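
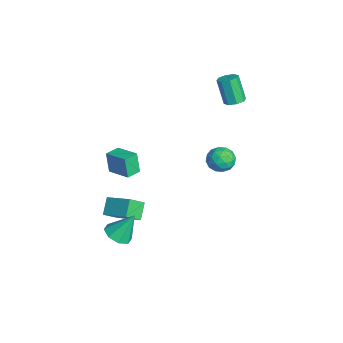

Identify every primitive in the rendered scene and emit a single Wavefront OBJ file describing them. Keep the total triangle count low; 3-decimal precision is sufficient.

v -0.326 -4.064 0.38
v -0.657 -4.158 1.716
v -0.857 -3.28 0.303
v -1.188 -3.374 1.64
v 0.888 -3.206 0.74
v 0.557 -3.3 2.077
v 0.357 -2.422 0.664
v 0.026 -2.516 2
v 1.384 2.403 2.036
v 1.746 1.988 1.319
v 0.054 2.272 1.441
v 0.416 1.857 0.724
v 0.404 1.443 1.527
v 1.226 1.524 1.895
v 0.574 2.736 0.865
v 1.396 2.817 1.233
v 1.245 2.194 0.595
v 1.14 1.394 1.005
v 0.66 2.866 1.755
v 0.555 2.066 2.165
v 1.682 2.207 1.73
v 0.118 2.053 1.03
v 0.111 1.81 1.502
v 0.324 1.566 1.081
v 1.376 1.934 2.069
v 1.589 1.69 1.647
v 0.8 1.37 1.77
v 0.211 2.57 1.113
v 0.424 2.326 0.691
v 1.476 2.694 1.679
v 1.689 2.45 1.258
v 1 2.89 0.99
v 1.6 2.084 0.883
v 0.818 2.007 0.533
v 0.911 2.524 0.616
v 1.395 2.571 0.832
v 1.538 1.614 1.124
v 0.757 1.537 0.774
v 0.75 1.294 1.246
v 1.233 1.341 1.462
v 1.244 1.735 0.698
v 1.043 2.723 1.986
v 0.262 2.646 1.636
v 0.567 2.919 1.298
v 1.05 2.966 1.514
v 0.982 2.253 2.227
v 0.2 2.176 1.877
v 0.405 1.689 1.928
v 0.889 1.736 2.144
v 0.556 2.525 2.062
v 2.767 -4.175 -2.502
v 3.308 -4.8 -2.144
v 2.833 -3.225 -0.938
v 3.658 -4.299 -2.463
v 3.486 -3.726 -2.804
v 2.894 -3.416 -2.968
v 2.227 -3.55 -2.859
v 1.877 -4.05 -2.54
v 2.048 -4.623 -2.199
v 2.641 -4.934 -2.035
v -2.037 -3.083 -4.072
v -1.685 -4.008 -3.26
v -0.782 -1.958 -3.334
v -0.43 -2.883 -2.522
v -1.21 -3.477 -4.878
v -0.858 -4.402 -4.066
v 0.045 -2.352 -4.14
v 0.397 -3.277 -3.328
v -3.615 4.019 2.553
v -2.994 3.982 2.801
v -3.663 3.683 4.434
v -4.285 3.721 4.187
v -3.181 4.459 2.812
v -3.851 4.161 4.445
v -3.623 4.679 2.671
v -4.292 4.38 4.304
v -4.06 4.512 2.461
v -4.729 4.214 4.094
v -4.237 4.057 2.306
v -4.906 3.758 3.939
v -4.049 3.579 2.295
v -4.719 3.281 3.928
v -3.608 3.36 2.436
v -4.277 3.061 4.069
v -3.171 3.526 2.646
v -3.84 3.228 4.279
f 2 4 1
f 5 2 1
f 1 4 3
f 3 5 1
f 2 8 4
f 6 2 5
f 6 8 2
f 4 8 3
f 7 5 3
f 3 8 7
f 7 6 5
f 8 6 7
f 9 46 25
f 46 20 49
f 25 49 14
f 46 49 25
f 9 25 21
f 25 14 26
f 21 26 10
f 25 26 21
f 9 21 30
f 21 10 31
f 30 31 16
f 21 31 30
f 9 30 42
f 30 16 45
f 42 45 19
f 30 45 42
f 9 42 46
f 42 19 50
f 46 50 20
f 42 50 46
f 10 26 37
f 26 14 40
f 37 40 18
f 26 40 37
f 14 49 27
f 49 20 48
f 27 48 13
f 49 48 27
f 20 50 47
f 50 19 43
f 47 43 11
f 50 43 47
f 19 45 44
f 45 16 32
f 44 32 15
f 45 32 44
f 16 31 36
f 31 10 33
f 36 33 17
f 31 33 36
f 12 38 24
f 38 18 39
f 24 39 13
f 38 39 24
f 12 24 22
f 24 13 23
f 22 23 11
f 24 23 22
f 12 22 29
f 22 11 28
f 29 28 15
f 22 28 29
f 12 29 34
f 29 15 35
f 34 35 17
f 29 35 34
f 12 34 38
f 34 17 41
f 38 41 18
f 34 41 38
f 13 39 27
f 39 18 40
f 27 40 14
f 39 40 27
f 11 23 47
f 23 13 48
f 47 48 20
f 23 48 47
f 15 28 44
f 28 11 43
f 44 43 19
f 28 43 44
f 17 35 36
f 35 15 32
f 36 32 16
f 35 32 36
f 18 41 37
f 41 17 33
f 37 33 10
f 41 33 37
f 52 51 54
f 52 54 53
f 54 51 55
f 54 55 53
f 55 51 56
f 55 56 53
f 56 51 57
f 56 57 53
f 57 51 58
f 57 58 53
f 58 51 59
f 58 59 53
f 59 51 60
f 59 60 53
f 60 51 52
f 60 52 53
f 62 64 61
f 65 62 61
f 61 64 63
f 63 65 61
f 62 68 64
f 66 62 65
f 66 68 62
f 64 68 63
f 67 65 63
f 63 68 67
f 67 66 65
f 68 66 67
f 70 69 73
f 70 73 71
f 71 73 74
f 71 74 72
f 73 69 75
f 73 75 74
f 74 75 76
f 74 76 72
f 75 69 77
f 75 77 76
f 76 77 78
f 76 78 72
f 77 69 79
f 77 79 78
f 78 79 80
f 78 80 72
f 79 69 81
f 79 81 80
f 80 81 82
f 80 82 72
f 81 69 83
f 81 83 82
f 82 83 84
f 82 84 72
f 83 69 85
f 83 85 84
f 84 85 86
f 84 86 72
f 85 69 70
f 85 70 86
f 86 70 71
f 86 71 72



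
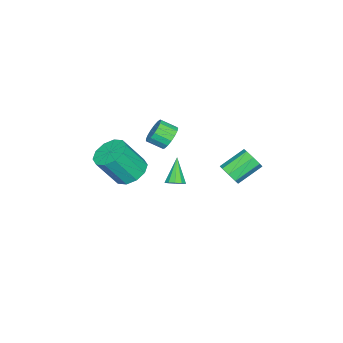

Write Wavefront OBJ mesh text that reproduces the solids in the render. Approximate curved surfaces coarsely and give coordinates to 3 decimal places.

v 2.486 -0.389 -1.317
v 2.967 -0.564 -0.986
v 1.434 -0.791 -0.003
v 2.908 -0.198 -0.92
v 2.688 0.096 -1.007
v 2.39 0.204 -1.211
v 2.129 0.086 -1.456
v 2.004 -0.213 -1.648
v 2.063 -0.58 -1.713
v 2.283 -0.873 -1.627
v 2.581 -0.982 -1.422
v 2.842 -0.864 -1.177
v 3.174 3.123 1.064
v 3.462 2.864 1.694
v 2.295 3.739 2.587
v 2.006 3.997 1.956
v 3.701 3.351 1.53
v 2.534 4.225 2.423
v 3.631 3.704 1.093
v 2.464 4.578 1.985
v 3.293 3.716 0.638
v 2.126 4.591 1.531
v 2.885 3.381 0.433
v 1.718 4.256 1.326
v 2.646 2.895 0.597
v 1.479 3.769 1.49
v 2.716 2.542 1.035
v 1.549 3.416 1.927
v 3.054 2.529 1.489
v 1.887 3.404 2.382
v 2.154 -0.844 2.087
v 2.807 -0.46 2.401
v 3.079 -1.351 2.927
v 2.426 -1.736 2.613
v 2.523 -0.392 2.663
v 2.795 -1.284 3.189
v 2.154 -0.428 2.793
v 2.426 -1.319 3.319
v 1.786 -0.559 2.762
v 2.057 -1.45 3.287
v 1.501 -0.755 2.576
v 1.773 -1.647 3.101
v 1.367 -0.972 2.277
v 1.639 -1.864 2.803
v 1.412 -1.16 1.936
v 1.684 -2.051 2.461
v 1.628 -1.275 1.629
v 1.9 -2.166 2.154
v 1.964 -1.292 1.427
v 2.236 -2.183 1.952
v 2.344 -1.206 1.376
v 2.616 -2.097 1.902
v 2.68 -1.037 1.488
v 2.952 -1.929 2.014
v 2.896 -0.824 1.738
v 3.167 -1.716 2.263
v 2.941 -0.616 2.067
v 3.213 -1.507 2.593
v 3.56 -2.554 -0.311
v 4.571 -2.311 -0.603
v 5.311 -3.223 1.198
v 4.3 -3.466 1.491
v 4.331 -1.801 -0.246
v 5.071 -2.712 1.555
v 3.797 -1.578 0.086
v 4.536 -2.489 1.887
v 3.172 -1.728 0.267
v 3.912 -2.64 2.068
v 2.695 -2.194 0.227
v 3.435 -3.105 2.028
v 2.549 -2.797 -0.018
v 3.289 -3.709 1.783
v 2.789 -3.308 -0.375
v 3.529 -4.219 1.426
v 3.324 -3.531 -0.707
v 4.063 -4.442 1.094
v 3.948 -3.38 -0.888
v 4.688 -4.292 0.913
v 4.425 -2.915 -0.848
v 5.165 -3.826 0.953
f 2 1 4
f 2 4 3
f 4 1 5
f 4 5 3
f 5 1 6
f 5 6 3
f 6 1 7
f 6 7 3
f 7 1 8
f 7 8 3
f 8 1 9
f 8 9 3
f 9 1 10
f 9 10 3
f 10 1 11
f 10 11 3
f 11 1 12
f 11 12 3
f 12 1 2
f 12 2 3
f 14 13 17
f 14 17 15
f 15 17 18
f 15 18 16
f 17 13 19
f 17 19 18
f 18 19 20
f 18 20 16
f 19 13 21
f 19 21 20
f 20 21 22
f 20 22 16
f 21 13 23
f 21 23 22
f 22 23 24
f 22 24 16
f 23 13 25
f 23 25 24
f 24 25 26
f 24 26 16
f 25 13 27
f 25 27 26
f 26 27 28
f 26 28 16
f 27 13 29
f 27 29 28
f 28 29 30
f 28 30 16
f 29 13 14
f 29 14 30
f 30 14 15
f 30 15 16
f 32 31 35
f 32 35 33
f 33 35 36
f 33 36 34
f 35 31 37
f 35 37 36
f 36 37 38
f 36 38 34
f 37 31 39
f 37 39 38
f 38 39 40
f 38 40 34
f 39 31 41
f 39 41 40
f 40 41 42
f 40 42 34
f 41 31 43
f 41 43 42
f 42 43 44
f 42 44 34
f 43 31 45
f 43 45 44
f 44 45 46
f 44 46 34
f 45 31 47
f 45 47 46
f 46 47 48
f 46 48 34
f 47 31 49
f 47 49 48
f 48 49 50
f 48 50 34
f 49 31 51
f 49 51 50
f 50 51 52
f 50 52 34
f 51 31 53
f 51 53 52
f 52 53 54
f 52 54 34
f 53 31 55
f 53 55 54
f 54 55 56
f 54 56 34
f 55 31 57
f 55 57 56
f 56 57 58
f 56 58 34
f 57 31 32
f 57 32 58
f 58 32 33
f 58 33 34
f 60 59 63
f 60 63 61
f 61 63 64
f 61 64 62
f 63 59 65
f 63 65 64
f 64 65 66
f 64 66 62
f 65 59 67
f 65 67 66
f 66 67 68
f 66 68 62
f 67 59 69
f 67 69 68
f 68 69 70
f 68 70 62
f 69 59 71
f 69 71 70
f 70 71 72
f 70 72 62
f 71 59 73
f 71 73 72
f 72 73 74
f 72 74 62
f 73 59 75
f 73 75 74
f 74 75 76
f 74 76 62
f 75 59 77
f 75 77 76
f 76 77 78
f 76 78 62
f 77 59 79
f 77 79 78
f 78 79 80
f 78 80 62
f 79 59 60
f 79 60 80
f 80 60 61
f 80 61 62



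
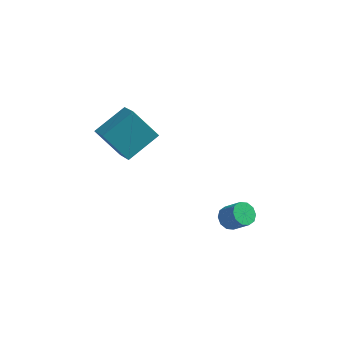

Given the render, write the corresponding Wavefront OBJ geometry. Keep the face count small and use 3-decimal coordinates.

v 1.949 -0.247 -2.434
v 2.432 0.099 -2.743
v 3.234 -0.227 -1.856
v 2.751 -0.573 -1.546
v 2.242 0.354 -2.478
v 3.044 0.028 -1.59
v 1.94 0.379 -2.195
v 2.742 0.053 -1.308
v 1.641 0.165 -2.004
v 2.444 -0.161 -1.117
v 1.46 -0.206 -1.977
v 2.263 -0.532 -1.09
v 1.466 -0.593 -2.124
v 2.268 -0.919 -1.237
v 1.656 -0.848 -2.39
v 2.458 -1.174 -1.502
v 1.958 -0.873 -2.672
v 2.76 -1.199 -1.785
v 2.256 -0.659 -2.863
v 3.059 -0.985 -1.976
v 2.437 -0.288 -2.89
v 3.24 -0.614 -2.003
v -3.986 -1.136 3.429
v -2.869 0.231 4.304
v -4.724 0 2.597
v -3.607 1.367 3.472
v -2.693 -1.307 2.048
v -1.576 0.06 2.923
v -3.431 -0.171 1.216
v -2.314 1.196 2.091
f 2 1 5
f 2 5 3
f 3 5 6
f 3 6 4
f 5 1 7
f 5 7 6
f 6 7 8
f 6 8 4
f 7 1 9
f 7 9 8
f 8 9 10
f 8 10 4
f 9 1 11
f 9 11 10
f 10 11 12
f 10 12 4
f 11 1 13
f 11 13 12
f 12 13 14
f 12 14 4
f 13 1 15
f 13 15 14
f 14 15 16
f 14 16 4
f 15 1 17
f 15 17 16
f 16 17 18
f 16 18 4
f 17 1 19
f 17 19 18
f 18 19 20
f 18 20 4
f 19 1 21
f 19 21 20
f 20 21 22
f 20 22 4
f 21 1 2
f 21 2 22
f 22 2 3
f 22 3 4
f 24 26 23
f 27 24 23
f 23 26 25
f 25 27 23
f 24 30 26
f 28 24 27
f 28 30 24
f 26 30 25
f 29 27 25
f 25 30 29
f 29 28 27
f 30 28 29



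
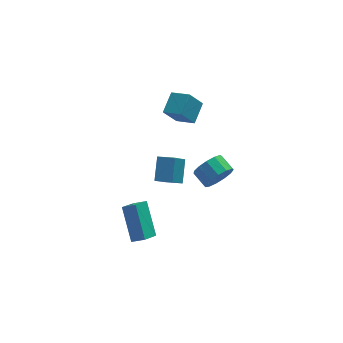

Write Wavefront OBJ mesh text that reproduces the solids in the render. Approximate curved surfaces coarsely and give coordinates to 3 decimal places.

v -2.671 -2.947 -4.523
v -2.831 -1.4 -2.995
v -1.894 -2.139 -5.259
v -2.054 -0.593 -3.73
v -2.006 -3.247 -4.15
v -2.166 -1.701 -2.621
v -1.229 -2.44 -4.885
v -1.389 -0.893 -3.357
v 1.85 1.736 0.252
v 1.068 1.563 1.388
v 1.037 2.566 -0.181
v 0.255 2.394 0.955
v 2.545 2.746 0.885
v 1.763 2.574 2.021
v 1.732 3.577 0.452
v 0.95 3.404 1.588
v -1.021 -3.788 1.405
v -1.728 -4.526 2.489
v -0.651 -2.779 2.334
v -1.358 -3.518 3.418
v -0.222 -4.262 1.602
v -0.929 -5.001 2.686
v 0.148 -3.254 2.531
v -0.559 -3.992 3.615
v 2.494 -1.266 -1.783
v 2.908 -0.759 -2.458
v 2.479 0.133 -2.052
v 2.066 -0.374 -1.377
v 2.434 -0.901 -2.647
v 2.005 -0.009 -2.241
v 1.979 -1.158 -2.562
v 1.55 -0.266 -2.156
v 1.688 -1.45 -2.23
v 1.259 -0.558 -1.823
v 1.653 -1.683 -1.756
v 1.224 -0.791 -1.349
v 1.885 -1.784 -1.29
v 1.456 -0.892 -0.883
v 2.31 -1.72 -0.981
v 1.881 -0.828 -0.575
v 2.794 -1.512 -0.927
v 2.365 -0.62 -0.52
v 3.183 -1.226 -1.145
v 2.754 -0.334 -0.738
v 3.353 -0.953 -1.565
v 2.925 -0.061 -1.159
v 3.251 -0.778 -2.055
v 2.822 0.113 -1.648
f 2 4 1
f 5 2 1
f 1 4 3
f 3 5 1
f 2 8 4
f 6 2 5
f 6 8 2
f 4 8 3
f 7 5 3
f 3 8 7
f 7 6 5
f 8 6 7
f 10 12 9
f 13 10 9
f 9 12 11
f 11 13 9
f 10 16 12
f 14 10 13
f 14 16 10
f 12 16 11
f 15 13 11
f 11 16 15
f 15 14 13
f 16 14 15
f 18 20 17
f 21 18 17
f 17 20 19
f 19 21 17
f 18 24 20
f 22 18 21
f 22 24 18
f 20 24 19
f 23 21 19
f 19 24 23
f 23 22 21
f 24 22 23
f 26 25 29
f 26 29 27
f 27 29 30
f 27 30 28
f 29 25 31
f 29 31 30
f 30 31 32
f 30 32 28
f 31 25 33
f 31 33 32
f 32 33 34
f 32 34 28
f 33 25 35
f 33 35 34
f 34 35 36
f 34 36 28
f 35 25 37
f 35 37 36
f 36 37 38
f 36 38 28
f 37 25 39
f 37 39 38
f 38 39 40
f 38 40 28
f 39 25 41
f 39 41 40
f 40 41 42
f 40 42 28
f 41 25 43
f 41 43 42
f 42 43 44
f 42 44 28
f 43 25 45
f 43 45 44
f 44 45 46
f 44 46 28
f 45 25 47
f 45 47 46
f 46 47 48
f 46 48 28
f 47 25 26
f 47 26 48
f 48 26 27
f 48 27 28



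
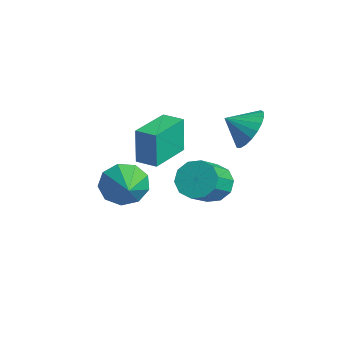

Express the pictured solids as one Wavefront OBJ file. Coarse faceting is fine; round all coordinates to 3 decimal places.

v -4.151 1.673 -0.697
v -4.294 1.714 1.087
v -3.322 2.264 -0.644
v -3.465 2.306 1.14
v -2.935 -0.046 -0.56
v -3.078 -0.004 1.224
v -2.106 0.546 -0.507
v -2.249 0.587 1.277
v -2.54 -0.733 -1.55
v -2.036 -0.285 -2.406
v -0.9 -1.127 -0.79
v -2.155 0.231 -1.882
v -2.454 0.297 -1.202
v -2.793 -0.12 -0.685
v -3.014 -0.823 -0.572
v -3.013 -1.484 -0.917
v -2.791 -1.794 -1.558
v -2.451 -1.607 -2.195
v -2.153 -1.011 -2.53
v -0.856 4.145 1.647
v 0.028 3.585 1.381
v -1.264 3.195 2.293
v 0.157 3.788 1.761
v 0.11 4.053 2.12
v -0.103 4.333 2.398
v -0.447 4.582 2.546
v -0.862 4.755 2.538
v -1.275 4.822 2.376
v -1.616 4.772 2.088
v -1.825 4.614 1.724
v -1.867 4.375 1.346
v -1.734 4.096 1.02
v -1.449 3.826 0.803
v -1.062 3.61 0.731
v -0.638 3.488 0.818
v -0.253 3.478 1.048
v -4.011 3.863 -3.612
v -3.188 3.911 -4.213
v -2.347 2.805 -3.149
v -3.169 2.757 -2.548
v -3.139 4.365 -3.779
v -2.298 3.26 -2.715
v -3.423 4.628 -3.281
v -2.582 3.522 -2.217
v -3.931 4.599 -2.91
v -3.09 3.493 -1.846
v -4.47 4.288 -2.807
v -3.629 3.182 -1.743
v -4.833 3.815 -3.011
v -3.992 2.709 -1.947
v -4.882 3.36 -3.445
v -4.041 2.255 -2.381
v -4.598 3.098 -3.943
v -3.757 1.992 -2.879
v -4.09 3.127 -4.314
v -3.249 2.021 -3.25
v -3.551 3.438 -4.417
v -2.71 2.332 -3.353
f 2 4 1
f 5 2 1
f 1 4 3
f 3 5 1
f 2 8 4
f 6 2 5
f 6 8 2
f 4 8 3
f 7 5 3
f 3 8 7
f 7 6 5
f 8 6 7
f 10 9 12
f 10 12 11
f 12 9 13
f 12 13 11
f 13 9 14
f 13 14 11
f 14 9 15
f 14 15 11
f 15 9 16
f 15 16 11
f 16 9 17
f 16 17 11
f 17 9 18
f 17 18 11
f 18 9 19
f 18 19 11
f 19 9 10
f 19 10 11
f 21 20 23
f 21 23 22
f 23 20 24
f 23 24 22
f 24 20 25
f 24 25 22
f 25 20 26
f 25 26 22
f 26 20 27
f 26 27 22
f 27 20 28
f 27 28 22
f 28 20 29
f 28 29 22
f 29 20 30
f 29 30 22
f 30 20 31
f 30 31 22
f 31 20 32
f 31 32 22
f 32 20 33
f 32 33 22
f 33 20 34
f 33 34 22
f 34 20 35
f 34 35 22
f 35 20 36
f 35 36 22
f 36 20 21
f 36 21 22
f 38 37 41
f 38 41 39
f 39 41 42
f 39 42 40
f 41 37 43
f 41 43 42
f 42 43 44
f 42 44 40
f 43 37 45
f 43 45 44
f 44 45 46
f 44 46 40
f 45 37 47
f 45 47 46
f 46 47 48
f 46 48 40
f 47 37 49
f 47 49 48
f 48 49 50
f 48 50 40
f 49 37 51
f 49 51 50
f 50 51 52
f 50 52 40
f 51 37 53
f 51 53 52
f 52 53 54
f 52 54 40
f 53 37 55
f 53 55 54
f 54 55 56
f 54 56 40
f 55 37 57
f 55 57 56
f 56 57 58
f 56 58 40
f 57 37 38
f 57 38 58
f 58 38 39
f 58 39 40



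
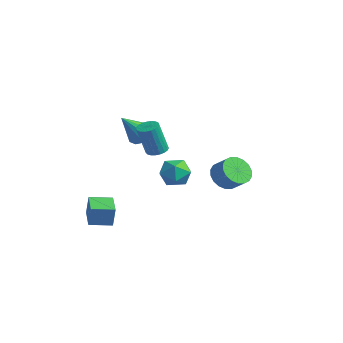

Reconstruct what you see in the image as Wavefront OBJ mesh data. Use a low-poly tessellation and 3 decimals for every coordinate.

v 1.747 -1.552 2.979
v 2.373 -1.478 3.006
v 2.358 -2.055 4.869
v 1.733 -2.128 4.841
v 2.287 -1.242 3.079
v 2.272 -1.818 4.942
v 2.107 -1.059 3.134
v 2.093 -1.635 4.997
v 1.866 -0.961 3.162
v 1.851 -1.537 5.025
v 1.604 -0.965 3.159
v 1.589 -1.542 5.022
v 1.367 -1.071 3.124
v 1.352 -1.648 4.987
v 1.196 -1.26 3.064
v 1.181 -1.836 4.927
v 1.12 -1.499 2.99
v 1.105 -2.076 4.853
v 1.152 -1.748 2.913
v 1.137 -2.324 4.776
v 1.288 -1.962 2.848
v 1.273 -2.539 4.711
v 1.503 -2.106 2.805
v 1.488 -2.682 4.668
v 1.76 -2.154 2.793
v 1.745 -2.73 4.655
v 2.015 -2.097 2.812
v 2 -2.674 4.675
v 2.224 -1.947 2.86
v 2.209 -2.523 4.723
v 2.35 -1.728 2.929
v 2.336 -2.304 4.792
v -3.946 -2.765 -3.818
v -3.733 -2.708 -2.516
v -3.39 -1.521 -3.963
v -3.178 -1.464 -2.661
v -2.542 -3.416 -4.019
v -2.33 -3.359 -2.717
v -1.987 -2.172 -4.164
v -1.774 -2.115 -2.862
v 0.264 3.751 -0.858
v 0.799 2.996 -1.262
v 1.69 3.233 -0.527
v 1.156 3.989 -0.122
v 0.915 3.348 -1.516
v 1.806 3.585 -0.781
v 0.902 3.78 -1.64
v 1.794 4.017 -0.905
v 0.763 4.206 -1.609
v 1.654 4.443 -0.874
v 0.525 4.542 -1.429
v 1.417 4.78 -0.694
v 0.235 4.722 -1.136
v 1.127 4.959 -0.401
v -0.049 4.709 -0.788
v 0.843 4.947 -0.052
v -0.27 4.507 -0.453
v 0.621 4.744 0.282
v -0.386 4.155 -0.199
v 0.505 4.392 0.536
v -0.374 3.723 -0.075
v 0.518 3.96 0.66
v -0.234 3.297 -0.106
v 0.657 3.534 0.629
v 0.003 2.96 -0.286
v 0.895 3.198 0.449
v 0.293 2.781 -0.579
v 1.185 3.018 0.156
v 0.577 2.793 -0.928
v 1.469 3.031 -0.192
v 2.957 -0.228 1.547
v 3.767 -0.725 1.885
v 2.133 -1.635 1.455
v 2.943 -2.132 1.793
v 2.437 -1.514 2.409
v 2.946 -0.644 2.466
v 2.954 -1.716 0.874
v 3.463 -0.846 0.931
v 3.766 -1.645 1.469
v 3.446 -1.52 2.418
v 2.454 -0.84 0.922
v 2.134 -0.715 1.871
v -1.605 -0.519 2.712
v -0.751 -0.412 2.712
v -1.435 -1.881 4.288
v -0.962 -0.054 3.044
v -1.419 0.126 3.249
v -1.946 0.06 3.248
v -2.343 -0.228 3.043
v -2.458 -0.627 2.711
v -2.247 -0.984 2.379
v -1.791 -1.165 2.174
v -1.264 -1.098 2.175
v -0.867 -0.811 2.381
f 2 1 5
f 2 5 3
f 3 5 6
f 3 6 4
f 5 1 7
f 5 7 6
f 6 7 8
f 6 8 4
f 7 1 9
f 7 9 8
f 8 9 10
f 8 10 4
f 9 1 11
f 9 11 10
f 10 11 12
f 10 12 4
f 11 1 13
f 11 13 12
f 12 13 14
f 12 14 4
f 13 1 15
f 13 15 14
f 14 15 16
f 14 16 4
f 15 1 17
f 15 17 16
f 16 17 18
f 16 18 4
f 17 1 19
f 17 19 18
f 18 19 20
f 18 20 4
f 19 1 21
f 19 21 20
f 20 21 22
f 20 22 4
f 21 1 23
f 21 23 22
f 22 23 24
f 22 24 4
f 23 1 25
f 23 25 24
f 24 25 26
f 24 26 4
f 25 1 27
f 25 27 26
f 26 27 28
f 26 28 4
f 27 1 29
f 27 29 28
f 28 29 30
f 28 30 4
f 29 1 31
f 29 31 30
f 30 31 32
f 30 32 4
f 31 1 2
f 31 2 32
f 32 2 3
f 32 3 4
f 34 36 33
f 37 34 33
f 33 36 35
f 35 37 33
f 34 40 36
f 38 34 37
f 38 40 34
f 36 40 35
f 39 37 35
f 35 40 39
f 39 38 37
f 40 38 39
f 42 41 45
f 42 45 43
f 43 45 46
f 43 46 44
f 45 41 47
f 45 47 46
f 46 47 48
f 46 48 44
f 47 41 49
f 47 49 48
f 48 49 50
f 48 50 44
f 49 41 51
f 49 51 50
f 50 51 52
f 50 52 44
f 51 41 53
f 51 53 52
f 52 53 54
f 52 54 44
f 53 41 55
f 53 55 54
f 54 55 56
f 54 56 44
f 55 41 57
f 55 57 56
f 56 57 58
f 56 58 44
f 57 41 59
f 57 59 58
f 58 59 60
f 58 60 44
f 59 41 61
f 59 61 60
f 60 61 62
f 60 62 44
f 61 41 63
f 61 63 62
f 62 63 64
f 62 64 44
f 63 41 65
f 63 65 64
f 64 65 66
f 64 66 44
f 65 41 67
f 65 67 66
f 66 67 68
f 66 68 44
f 67 41 69
f 67 69 68
f 68 69 70
f 68 70 44
f 69 41 42
f 69 42 70
f 70 42 43
f 70 43 44
f 71 82 76
f 71 76 72
f 71 72 78
f 71 78 81
f 71 81 82
f 72 76 80
f 76 82 75
f 82 81 73
f 81 78 77
f 78 72 79
f 74 80 75
f 74 75 73
f 74 73 77
f 74 77 79
f 74 79 80
f 75 80 76
f 73 75 82
f 77 73 81
f 79 77 78
f 80 79 72
f 84 83 86
f 84 86 85
f 86 83 87
f 86 87 85
f 87 83 88
f 87 88 85
f 88 83 89
f 88 89 85
f 89 83 90
f 89 90 85
f 90 83 91
f 90 91 85
f 91 83 92
f 91 92 85
f 92 83 93
f 92 93 85
f 93 83 94
f 93 94 85
f 94 83 84
f 94 84 85



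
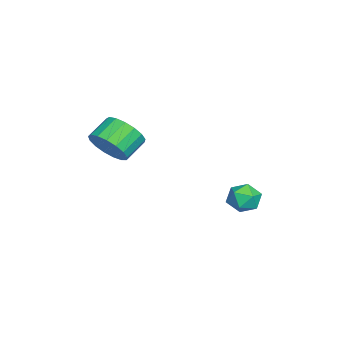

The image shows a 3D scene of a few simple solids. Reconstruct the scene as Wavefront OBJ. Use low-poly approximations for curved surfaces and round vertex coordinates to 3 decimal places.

v -1.421 4.115 -3.025
v -0.772 3.841 -2.812
v -1.688 3.079 -3.548
v -1.039 2.805 -3.335
v -1.56 2.948 -2.835
v -1.395 3.588 -2.512
v -1.065 3.332 -3.848
v -0.9 3.972 -3.525
v -0.552 3.357 -3.321
v -0.858 3.119 -2.695
v -1.602 3.801 -3.665
v -1.908 3.563 -3.039
v 1.098 -1.244 0.405
v 1.665 -1.178 1.076
v 0.928 -0.631 1.645
v 0.362 -0.696 0.975
v 1.742 -0.835 0.845
v 1.005 -0.287 1.414
v 1.671 -0.585 0.513
v 0.935 -0.037 1.082
v 1.47 -0.486 0.157
v 0.733 0.062 0.726
v 1.183 -0.56 -0.142
v 0.446 -0.013 0.427
v 0.877 -0.792 -0.316
v 0.14 -0.244 0.253
v 0.622 -1.126 -0.325
v -0.115 -0.579 0.244
v 0.475 -1.488 -0.166
v -0.261 -0.941 0.403
v 0.472 -1.794 0.124
v -0.265 -1.246 0.693
v 0.612 -1.974 0.478
v -0.125 -1.426 1.047
v 0.864 -1.986 0.816
v 0.127 -1.439 1.385
v 1.169 -1.829 1.059
v 0.432 -1.281 1.628
v 1.458 -1.537 1.153
v 0.721 -0.99 1.722
f 1 12 6
f 1 6 2
f 1 2 8
f 1 8 11
f 1 11 12
f 2 6 10
f 6 12 5
f 12 11 3
f 11 8 7
f 8 2 9
f 4 10 5
f 4 5 3
f 4 3 7
f 4 7 9
f 4 9 10
f 5 10 6
f 3 5 12
f 7 3 11
f 9 7 8
f 10 9 2
f 14 13 17
f 14 17 15
f 15 17 18
f 15 18 16
f 17 13 19
f 17 19 18
f 18 19 20
f 18 20 16
f 19 13 21
f 19 21 20
f 20 21 22
f 20 22 16
f 21 13 23
f 21 23 22
f 22 23 24
f 22 24 16
f 23 13 25
f 23 25 24
f 24 25 26
f 24 26 16
f 25 13 27
f 25 27 26
f 26 27 28
f 26 28 16
f 27 13 29
f 27 29 28
f 28 29 30
f 28 30 16
f 29 13 31
f 29 31 30
f 30 31 32
f 30 32 16
f 31 13 33
f 31 33 32
f 32 33 34
f 32 34 16
f 33 13 35
f 33 35 34
f 34 35 36
f 34 36 16
f 35 13 37
f 35 37 36
f 36 37 38
f 36 38 16
f 37 13 39
f 37 39 38
f 38 39 40
f 38 40 16
f 39 13 14
f 39 14 40
f 40 14 15
f 40 15 16



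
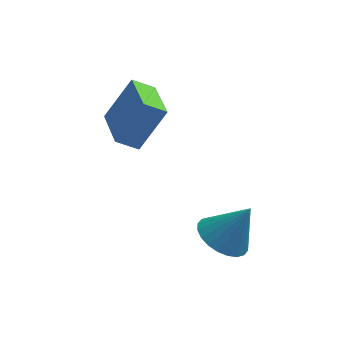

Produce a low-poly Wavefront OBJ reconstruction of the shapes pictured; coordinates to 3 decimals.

v 2.828 -3.394 -0.443
v 3.716 -3.252 -0.985
v 3.772 -3.306 1.123
v 3.592 -2.865 -0.932
v 3.352 -2.559 -0.805
v 3.032 -2.379 -0.622
v 2.682 -2.354 -0.412
v 2.353 -2.488 -0.207
v 2.097 -2.759 -0.038
v 1.952 -3.127 0.07
v 1.941 -3.535 0.1
v 2.064 -3.922 0.047
v 2.305 -4.228 -0.081
v 2.624 -4.408 -0.264
v 2.975 -4.433 -0.473
v 3.304 -4.3 -0.679
v 3.56 -4.028 -0.848
v 3.705 -3.661 -0.956
v -0.924 -1.563 3.266
v 0.068 -1.058 4.903
v -1.377 0.419 2.929
v -0.385 0.924 4.567
v -0.095 -1.464 2.733
v 0.897 -0.959 4.371
v -0.548 0.518 2.397
v 0.444 1.023 4.034
f 2 1 4
f 2 4 3
f 4 1 5
f 4 5 3
f 5 1 6
f 5 6 3
f 6 1 7
f 6 7 3
f 7 1 8
f 7 8 3
f 8 1 9
f 8 9 3
f 9 1 10
f 9 10 3
f 10 1 11
f 10 11 3
f 11 1 12
f 11 12 3
f 12 1 13
f 12 13 3
f 13 1 14
f 13 14 3
f 14 1 15
f 14 15 3
f 15 1 16
f 15 16 3
f 16 1 17
f 16 17 3
f 17 1 18
f 17 18 3
f 18 1 2
f 18 2 3
f 20 22 19
f 23 20 19
f 19 22 21
f 21 23 19
f 20 26 22
f 24 20 23
f 24 26 20
f 22 26 21
f 25 23 21
f 21 26 25
f 25 24 23
f 26 24 25



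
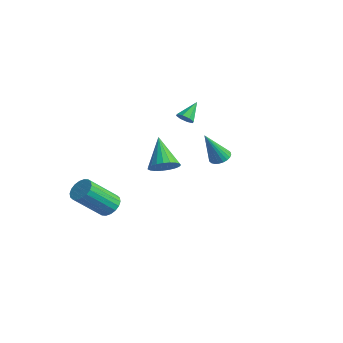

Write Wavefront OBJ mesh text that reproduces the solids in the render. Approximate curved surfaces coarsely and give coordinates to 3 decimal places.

v 3.027 0.079 1.542
v 3.576 0.067 1.582
v 2.893 -0.719 3.138
v 3.531 0.256 1.673
v 3.41 0.419 1.744
v 3.23 0.529 1.784
v 3.02 0.571 1.787
v 2.811 0.538 1.753
v 2.634 0.436 1.687
v 2.518 0.279 1.599
v 2.479 0.091 1.502
v 2.523 -0.098 1.411
v 2.644 -0.26 1.34
v 2.824 -0.371 1.3
v 3.034 -0.413 1.296
v 3.244 -0.38 1.33
v 3.42 -0.277 1.397
v 3.537 -0.12 1.485
v -3.461 3.013 0.39
v -3.008 2.942 0.612
v -3.699 3.947 1.17
v -2.991 3.195 0.315
v -3.25 3.341 0.062
v -3.632 3.294 0.001
v -3.915 3.083 0.168
v -3.932 2.831 0.465
v -3.673 2.685 0.718
v -3.29 2.731 0.779
v 1.381 -1.857 0.803
v 1.793 -2.211 1.349
v 0.199 -1.303 2.057
v 1.925 -1.92 1.345
v 1.963 -1.617 1.247
v 1.901 -1.356 1.073
v 1.748 -1.182 0.852
v 1.533 -1.124 0.622
v 1.291 -1.193 0.424
v 1.064 -1.376 0.292
v 0.893 -1.643 0.248
v 0.806 -1.947 0.3
v 0.818 -2.235 0.439
v 0.928 -2.458 0.641
v 1.116 -2.577 0.871
v 1.351 -2.571 1.09
v 1.59 -2.442 1.258
v -2.828 -2.013 -3.736
v -2.243 -2.344 -3.93
v -2.566 -3.778 -2.458
v -3.152 -3.447 -2.264
v -2.141 -2.145 -3.713
v -2.465 -3.579 -2.242
v -2.176 -1.919 -3.501
v -2.499 -3.353 -2.029
v -2.339 -1.712 -3.335
v -2.662 -3.146 -1.864
v -2.6 -1.565 -3.249
v -2.923 -2.999 -1.777
v -2.905 -1.506 -3.259
v -3.229 -2.94 -1.787
v -3.196 -1.548 -3.364
v -3.519 -2.982 -1.892
v -3.414 -1.682 -3.542
v -3.737 -3.116 -2.07
v -3.515 -1.881 -3.758
v -3.839 -3.315 -2.287
v -3.481 -2.107 -3.971
v -3.804 -3.541 -2.499
v -3.318 -2.314 -4.136
v -3.641 -3.748 -2.665
v -3.057 -2.461 -4.223
v -3.38 -3.895 -2.751
v -2.751 -2.52 -4.213
v -3.075 -3.954 -2.741
v -2.461 -2.478 -4.108
v -2.784 -3.912 -2.636
f 2 1 4
f 2 4 3
f 4 1 5
f 4 5 3
f 5 1 6
f 5 6 3
f 6 1 7
f 6 7 3
f 7 1 8
f 7 8 3
f 8 1 9
f 8 9 3
f 9 1 10
f 9 10 3
f 10 1 11
f 10 11 3
f 11 1 12
f 11 12 3
f 12 1 13
f 12 13 3
f 13 1 14
f 13 14 3
f 14 1 15
f 14 15 3
f 15 1 16
f 15 16 3
f 16 1 17
f 16 17 3
f 17 1 18
f 17 18 3
f 18 1 2
f 18 2 3
f 20 19 22
f 20 22 21
f 22 19 23
f 22 23 21
f 23 19 24
f 23 24 21
f 24 19 25
f 24 25 21
f 25 19 26
f 25 26 21
f 26 19 27
f 26 27 21
f 27 19 28
f 27 28 21
f 28 19 20
f 28 20 21
f 30 29 32
f 30 32 31
f 32 29 33
f 32 33 31
f 33 29 34
f 33 34 31
f 34 29 35
f 34 35 31
f 35 29 36
f 35 36 31
f 36 29 37
f 36 37 31
f 37 29 38
f 37 38 31
f 38 29 39
f 38 39 31
f 39 29 40
f 39 40 31
f 40 29 41
f 40 41 31
f 41 29 42
f 41 42 31
f 42 29 43
f 42 43 31
f 43 29 44
f 43 44 31
f 44 29 45
f 44 45 31
f 45 29 30
f 45 30 31
f 47 46 50
f 47 50 48
f 48 50 51
f 48 51 49
f 50 46 52
f 50 52 51
f 51 52 53
f 51 53 49
f 52 46 54
f 52 54 53
f 53 54 55
f 53 55 49
f 54 46 56
f 54 56 55
f 55 56 57
f 55 57 49
f 56 46 58
f 56 58 57
f 57 58 59
f 57 59 49
f 58 46 60
f 58 60 59
f 59 60 61
f 59 61 49
f 60 46 62
f 60 62 61
f 61 62 63
f 61 63 49
f 62 46 64
f 62 64 63
f 63 64 65
f 63 65 49
f 64 46 66
f 64 66 65
f 65 66 67
f 65 67 49
f 66 46 68
f 66 68 67
f 67 68 69
f 67 69 49
f 68 46 70
f 68 70 69
f 69 70 71
f 69 71 49
f 70 46 72
f 70 72 71
f 71 72 73
f 71 73 49
f 72 46 74
f 72 74 73
f 73 74 75
f 73 75 49
f 74 46 47
f 74 47 75
f 75 47 48
f 75 48 49



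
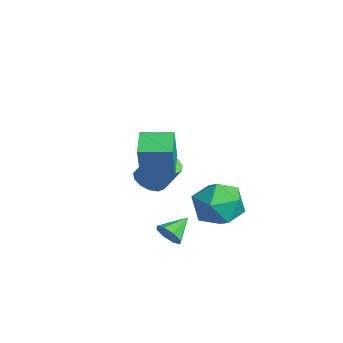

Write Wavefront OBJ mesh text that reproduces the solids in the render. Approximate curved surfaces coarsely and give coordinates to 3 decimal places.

v 1.942 -0.917 -3.301
v 2.46 -0.89 -2.926
v 1.498 0.057 -2.759
v 2.515 -0.634 -3.34
v 2.235 -0.543 -3.731
v 1.783 -0.672 -3.871
v 1.425 -0.944 -3.677
v 1.37 -1.2 -3.263
v 1.65 -1.29 -2.872
v 2.101 -1.162 -2.732
v -0.407 -1.154 0.008
v 0.086 -1.439 1.598
v 0.15 0.086 0.058
v 0.643 -0.199 1.648
v 0.717 -1.641 -0.428
v 1.21 -1.926 1.162
v 1.274 -0.401 -0.378
v 1.767 -0.686 1.212
v -3.486 0.181 -3.361
v -2.959 -0.39 -3.285
v -2.488 0.208 -2.062
v -3.014 0.779 -2.139
v -2.764 -0.071 -3.516
v -2.293 0.527 -2.294
v -2.797 0.328 -3.698
v -2.326 0.925 -2.476
v -3.049 0.68 -3.773
v -2.578 1.278 -2.551
v -3.44 0.874 -3.717
v -2.969 1.471 -2.495
v -3.845 0.848 -3.549
v -3.374 1.445 -2.326
v -4.136 0.61 -3.32
v -3.665 1.208 -2.098
v -4.22 0.236 -3.105
v -3.749 0.834 -1.883
v -4.071 -0.155 -2.971
v -3.6 0.443 -1.749
v -3.736 -0.44 -2.961
v -3.265 0.158 -1.739
v -3.322 -0.527 -3.078
v -2.851 0.071 -1.856
v 0.162 2.694 -2.319
v 0.832 2.751 -3.349
v 0.128 0.709 -2.451
v 0.798 0.766 -3.481
v 1.304 1.066 -2.401
v 1.325 2.293 -2.319
v -0.365 1.167 -3.481
v -0.344 2.394 -3.399
v 0.507 1.807 -4.067
v 1.538 1.745 -3.399
v -0.578 1.715 -2.401
v 0.453 1.653 -1.733
f 2 1 4
f 2 4 3
f 4 1 5
f 4 5 3
f 5 1 6
f 5 6 3
f 6 1 7
f 6 7 3
f 7 1 8
f 7 8 3
f 8 1 9
f 8 9 3
f 9 1 10
f 9 10 3
f 10 1 2
f 10 2 3
f 12 14 11
f 15 12 11
f 11 14 13
f 13 15 11
f 12 18 14
f 16 12 15
f 16 18 12
f 14 18 13
f 17 15 13
f 13 18 17
f 17 16 15
f 18 16 17
f 20 19 23
f 20 23 21
f 21 23 24
f 21 24 22
f 23 19 25
f 23 25 24
f 24 25 26
f 24 26 22
f 25 19 27
f 25 27 26
f 26 27 28
f 26 28 22
f 27 19 29
f 27 29 28
f 28 29 30
f 28 30 22
f 29 19 31
f 29 31 30
f 30 31 32
f 30 32 22
f 31 19 33
f 31 33 32
f 32 33 34
f 32 34 22
f 33 19 35
f 33 35 34
f 34 35 36
f 34 36 22
f 35 19 37
f 35 37 36
f 36 37 38
f 36 38 22
f 37 19 39
f 37 39 38
f 38 39 40
f 38 40 22
f 39 19 41
f 39 41 40
f 40 41 42
f 40 42 22
f 41 19 20
f 41 20 42
f 42 20 21
f 42 21 22
f 43 54 48
f 43 48 44
f 43 44 50
f 43 50 53
f 43 53 54
f 44 48 52
f 48 54 47
f 54 53 45
f 53 50 49
f 50 44 51
f 46 52 47
f 46 47 45
f 46 45 49
f 46 49 51
f 46 51 52
f 47 52 48
f 45 47 54
f 49 45 53
f 51 49 50
f 52 51 44



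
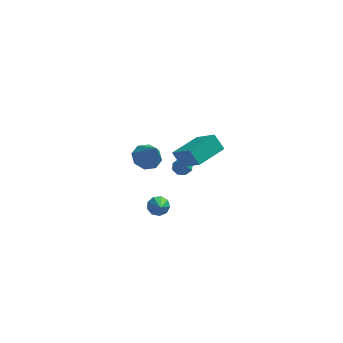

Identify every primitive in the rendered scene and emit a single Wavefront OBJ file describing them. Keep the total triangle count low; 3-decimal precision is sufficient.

v -0.82 1.268 -4.457
v -0.105 1.31 -4.526
v -0.6 -0.268 -3.103
v -0.257 1.608 -4.164
v -0.673 1.746 -3.94
v -1.158 1.661 -3.957
v -1.484 1.392 -4.209
v -1.5 1.065 -4.577
v -1.198 0.833 -4.889
v -0.719 0.805 -4.999
v -0.287 0.993 -4.856
v -1.684 3.772 -1.914
v -1.083 3.173 -2.443
v -1.036 2.948 -0.246
v -0.745 3.832 -2.25
v -0.957 4.455 -1.86
v -1.595 4.678 -1.501
v -2.286 4.37 -1.384
v -2.624 3.712 -1.578
v -2.412 3.088 -1.968
v -1.774 2.865 -2.327
v 0.794 -2.184 2.761
v 0.2 -1.738 3.639
v 2.163 -0.68 2.925
v 1.568 -0.234 3.803
v 1.852 -3.286 4.037
v 1.257 -2.84 4.915
v 3.22 -1.782 4.201
v 2.626 -1.336 5.079
v 0.664 0.982 -0.187
v 1.252 0.718 -0.269
v 0.556 0.438 0.787
v 1.27 1.152 -0.025
v 0.933 1.485 0.124
v 0.438 1.524 0.091
v 0.075 1.245 -0.104
v 0.057 0.812 -0.348
v 0.395 0.478 -0.498
v 0.89 0.439 -0.465
f 2 1 4
f 2 4 3
f 4 1 5
f 4 5 3
f 5 1 6
f 5 6 3
f 6 1 7
f 6 7 3
f 7 1 8
f 7 8 3
f 8 1 9
f 8 9 3
f 9 1 10
f 9 10 3
f 10 1 11
f 10 11 3
f 11 1 2
f 11 2 3
f 13 12 15
f 13 15 14
f 15 12 16
f 15 16 14
f 16 12 17
f 16 17 14
f 17 12 18
f 17 18 14
f 18 12 19
f 18 19 14
f 19 12 20
f 19 20 14
f 20 12 21
f 20 21 14
f 21 12 13
f 21 13 14
f 23 25 22
f 26 23 22
f 22 25 24
f 24 26 22
f 23 29 25
f 27 23 26
f 27 29 23
f 25 29 24
f 28 26 24
f 24 29 28
f 28 27 26
f 29 27 28
f 31 30 33
f 31 33 32
f 33 30 34
f 33 34 32
f 34 30 35
f 34 35 32
f 35 30 36
f 35 36 32
f 36 30 37
f 36 37 32
f 37 30 38
f 37 38 32
f 38 30 39
f 38 39 32
f 39 30 31
f 39 31 32



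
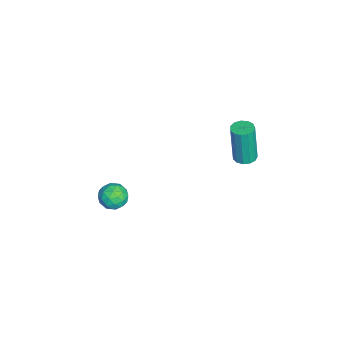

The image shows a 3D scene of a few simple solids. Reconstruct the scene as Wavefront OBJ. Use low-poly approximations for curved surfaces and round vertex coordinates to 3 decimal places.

v 1.544 3.945 2.284
v 1.955 3.611 2.281
v 1.848 3.46 4.232
v 1.436 3.795 4.236
v 2.07 3.885 2.309
v 1.962 3.735 4.26
v 2.017 4.178 2.328
v 1.91 4.028 4.28
v 1.815 4.398 2.334
v 1.708 4.248 4.285
v 1.526 4.473 2.324
v 1.419 4.323 4.275
v 1.243 4.381 2.301
v 1.136 4.231 4.253
v 1.055 4.151 2.273
v 0.948 4.001 4.225
v 1.022 3.855 2.249
v 0.915 3.705 4.2
v 1.155 3.588 2.236
v 1.048 3.438 4.187
v 1.411 3.434 2.238
v 1.304 3.284 4.189
v 1.709 3.442 2.255
v 1.602 3.292 4.206
v -0.021 -1.418 -2.573
v 0.679 -1.233 -2.441
v 0.201 -2.527 -2.199
v 0.901 -2.342 -2.067
v 0.362 -2.065 -1.649
v 0.225 -1.379 -1.881
v 0.655 -2.381 -2.759
v 0.518 -1.695 -2.991
v 1.097 -1.828 -2.556
v 0.916 -1.633 -1.87
v -0.036 -2.127 -2.77
v -0.217 -1.932 -2.084
v 0.31 -1.228 -2.54
v 0.57 -2.532 -2.1
v 0.253 -2.369 -1.855
v 0.665 -2.26 -1.777
v 0.043 -1.314 -2.211
v 0.454 -1.206 -2.133
v 0.268 -1.694 -1.667
v 0.426 -2.554 -2.507
v 0.837 -2.446 -2.429
v 0.215 -1.5 -2.863
v 0.627 -1.391 -2.785
v 0.612 -2.066 -2.973
v 0.967 -1.469 -2.53
v 1.097 -2.121 -2.31
v 0.953 -2.144 -2.717
v 0.872 -1.741 -2.853
v 0.86 -1.355 -2.126
v 0.99 -2.006 -1.906
v 0.674 -1.843 -1.661
v 0.593 -1.441 -1.797
v 1.106 -1.704 -2.194
v -0.11 -1.754 -2.734
v 0.02 -2.405 -2.514
v 0.287 -2.319 -2.843
v 0.206 -1.917 -2.979
v -0.217 -1.639 -2.33
v -0.087 -2.291 -2.11
v 0.008 -2.019 -1.787
v -0.073 -1.616 -1.923
v -0.226 -2.056 -2.446
f 2 1 5
f 2 5 3
f 3 5 6
f 3 6 4
f 5 1 7
f 5 7 6
f 6 7 8
f 6 8 4
f 7 1 9
f 7 9 8
f 8 9 10
f 8 10 4
f 9 1 11
f 9 11 10
f 10 11 12
f 10 12 4
f 11 1 13
f 11 13 12
f 12 13 14
f 12 14 4
f 13 1 15
f 13 15 14
f 14 15 16
f 14 16 4
f 15 1 17
f 15 17 16
f 16 17 18
f 16 18 4
f 17 1 19
f 17 19 18
f 18 19 20
f 18 20 4
f 19 1 21
f 19 21 20
f 20 21 22
f 20 22 4
f 21 1 23
f 21 23 22
f 22 23 24
f 22 24 4
f 23 1 2
f 23 2 24
f 24 2 3
f 24 3 4
f 25 62 41
f 62 36 65
f 41 65 30
f 62 65 41
f 25 41 37
f 41 30 42
f 37 42 26
f 41 42 37
f 25 37 46
f 37 26 47
f 46 47 32
f 37 47 46
f 25 46 58
f 46 32 61
f 58 61 35
f 46 61 58
f 25 58 62
f 58 35 66
f 62 66 36
f 58 66 62
f 26 42 53
f 42 30 56
f 53 56 34
f 42 56 53
f 30 65 43
f 65 36 64
f 43 64 29
f 65 64 43
f 36 66 63
f 66 35 59
f 63 59 27
f 66 59 63
f 35 61 60
f 61 32 48
f 60 48 31
f 61 48 60
f 32 47 52
f 47 26 49
f 52 49 33
f 47 49 52
f 28 54 40
f 54 34 55
f 40 55 29
f 54 55 40
f 28 40 38
f 40 29 39
f 38 39 27
f 40 39 38
f 28 38 45
f 38 27 44
f 45 44 31
f 38 44 45
f 28 45 50
f 45 31 51
f 50 51 33
f 45 51 50
f 28 50 54
f 50 33 57
f 54 57 34
f 50 57 54
f 29 55 43
f 55 34 56
f 43 56 30
f 55 56 43
f 27 39 63
f 39 29 64
f 63 64 36
f 39 64 63
f 31 44 60
f 44 27 59
f 60 59 35
f 44 59 60
f 33 51 52
f 51 31 48
f 52 48 32
f 51 48 52
f 34 57 53
f 57 33 49
f 53 49 26
f 57 49 53



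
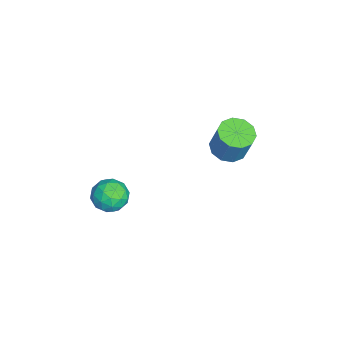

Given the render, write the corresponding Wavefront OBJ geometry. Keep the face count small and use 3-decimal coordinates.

v -3.905 2.722 0.173
v -3.329 3.521 -0.191
v -2.799 3.957 1.603
v -3.375 3.158 1.967
v -3.926 3.744 -0.069
v -3.396 4.179 1.725
v -4.515 3.576 0.146
v -3.986 4.012 1.939
v -4.871 3.083 0.371
v -4.342 3.518 2.164
v -4.858 2.451 0.52
v -4.329 2.887 2.314
v -4.481 1.923 0.537
v -3.951 2.359 2.331
v -3.884 1.701 0.415
v -3.354 2.136 2.209
v -3.294 1.868 0.201
v -2.765 2.304 1.994
v -2.938 2.362 -0.024
v -2.409 2.797 1.769
v -2.951 2.993 -0.174
v -2.422 3.429 1.62
v 2.028 -2.237 2.611
v 2.656 -2.365 1.805
v 2.744 -3.535 3.375
v 3.372 -3.663 2.569
v 3.477 -2.838 3.177
v 3.034 -2.036 2.705
v 2.366 -3.864 2.475
v 1.923 -3.062 2.003
v 2.865 -3.371 1.72
v 3.552 -2.737 2.155
v 1.848 -3.163 3.025
v 2.535 -2.529 3.46
v 2.279 -2.187 2.141
v 3.121 -3.713 3.039
v 3.182 -3.228 3.397
v 3.551 -3.303 2.923
v 2.501 -1.994 2.67
v 2.871 -2.069 2.196
v 3.353 -2.347 3.003
v 2.529 -3.831 2.984
v 2.899 -3.906 2.51
v 1.849 -2.597 2.257
v 2.218 -2.672 1.783
v 2.047 -3.553 2.177
v 2.771 -2.853 1.617
v 3.192 -3.616 2.066
v 2.601 -3.734 2.011
v 2.341 -3.263 1.734
v 3.175 -2.481 1.873
v 3.596 -3.244 2.321
v 3.657 -2.759 2.679
v 3.397 -2.287 2.402
v 3.298 -3.072 1.823
v 1.804 -2.656 2.859
v 2.225 -3.419 3.307
v 2.003 -3.613 2.778
v 1.743 -3.141 2.501
v 2.208 -2.284 3.114
v 2.629 -3.047 3.563
v 3.059 -2.637 3.446
v 2.799 -2.166 3.169
v 2.102 -2.828 3.357
f 2 1 5
f 2 5 3
f 3 5 6
f 3 6 4
f 5 1 7
f 5 7 6
f 6 7 8
f 6 8 4
f 7 1 9
f 7 9 8
f 8 9 10
f 8 10 4
f 9 1 11
f 9 11 10
f 10 11 12
f 10 12 4
f 11 1 13
f 11 13 12
f 12 13 14
f 12 14 4
f 13 1 15
f 13 15 14
f 14 15 16
f 14 16 4
f 15 1 17
f 15 17 16
f 16 17 18
f 16 18 4
f 17 1 19
f 17 19 18
f 18 19 20
f 18 20 4
f 19 1 21
f 19 21 20
f 20 21 22
f 20 22 4
f 21 1 2
f 21 2 22
f 22 2 3
f 22 3 4
f 23 60 39
f 60 34 63
f 39 63 28
f 60 63 39
f 23 39 35
f 39 28 40
f 35 40 24
f 39 40 35
f 23 35 44
f 35 24 45
f 44 45 30
f 35 45 44
f 23 44 56
f 44 30 59
f 56 59 33
f 44 59 56
f 23 56 60
f 56 33 64
f 60 64 34
f 56 64 60
f 24 40 51
f 40 28 54
f 51 54 32
f 40 54 51
f 28 63 41
f 63 34 62
f 41 62 27
f 63 62 41
f 34 64 61
f 64 33 57
f 61 57 25
f 64 57 61
f 33 59 58
f 59 30 46
f 58 46 29
f 59 46 58
f 30 45 50
f 45 24 47
f 50 47 31
f 45 47 50
f 26 52 38
f 52 32 53
f 38 53 27
f 52 53 38
f 26 38 36
f 38 27 37
f 36 37 25
f 38 37 36
f 26 36 43
f 36 25 42
f 43 42 29
f 36 42 43
f 26 43 48
f 43 29 49
f 48 49 31
f 43 49 48
f 26 48 52
f 48 31 55
f 52 55 32
f 48 55 52
f 27 53 41
f 53 32 54
f 41 54 28
f 53 54 41
f 25 37 61
f 37 27 62
f 61 62 34
f 37 62 61
f 29 42 58
f 42 25 57
f 58 57 33
f 42 57 58
f 31 49 50
f 49 29 46
f 50 46 30
f 49 46 50
f 32 55 51
f 55 31 47
f 51 47 24
f 55 47 51



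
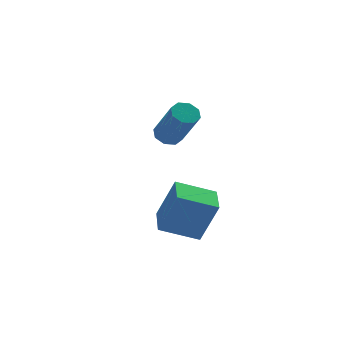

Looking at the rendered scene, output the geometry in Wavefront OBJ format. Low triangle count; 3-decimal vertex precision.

v 0.656 -3.57 -0.941
v 1.317 -3.909 0.905
v 1.008 -2.17 -0.81
v 1.67 -2.508 1.036
v 2.25 -3.912 -1.576
v 2.912 -4.25 0.27
v 2.603 -2.511 -1.445
v 3.264 -2.85 0.401
v 2.719 1.933 1.545
v 3.038 2.44 1.822
v 3.44 1.254 3.532
v 3.121 0.747 3.255
v 2.545 2.436 1.935
v 2.947 1.25 3.645
v 2.155 2.138 1.819
v 2.557 0.951 3.53
v 2.095 1.719 1.543
v 2.497 0.533 3.254
v 2.4 1.426 1.268
v 2.802 0.24 2.978
v 2.893 1.43 1.155
v 3.295 0.244 2.865
v 3.283 1.729 1.27
v 3.685 0.542 2.981
v 3.343 2.147 1.546
v 3.745 0.961 3.257
f 2 4 1
f 5 2 1
f 1 4 3
f 3 5 1
f 2 8 4
f 6 2 5
f 6 8 2
f 4 8 3
f 7 5 3
f 3 8 7
f 7 6 5
f 8 6 7
f 10 9 13
f 10 13 11
f 11 13 14
f 11 14 12
f 13 9 15
f 13 15 14
f 14 15 16
f 14 16 12
f 15 9 17
f 15 17 16
f 16 17 18
f 16 18 12
f 17 9 19
f 17 19 18
f 18 19 20
f 18 20 12
f 19 9 21
f 19 21 20
f 20 21 22
f 20 22 12
f 21 9 23
f 21 23 22
f 22 23 24
f 22 24 12
f 23 9 25
f 23 25 24
f 24 25 26
f 24 26 12
f 25 9 10
f 25 10 26
f 26 10 11
f 26 11 12



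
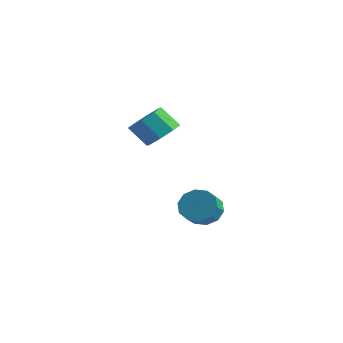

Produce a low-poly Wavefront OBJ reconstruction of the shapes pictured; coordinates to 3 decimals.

v 2.659 1.343 -3.681
v 3.186 0.938 -4.52
v 3.547 -0.007 -3.839
v 3.021 0.397 -2.999
v 3.6 1.335 -4.191
v 3.961 0.389 -3.509
v 3.655 1.734 -3.666
v 4.017 0.788 -2.985
v 3.33 1.983 -3.147
v 3.691 1.038 -2.466
v 2.749 1.988 -2.832
v 3.11 1.043 -2.151
v 2.133 1.747 -2.841
v 2.494 0.802 -2.16
v 1.719 1.351 -3.171
v 2.08 0.405 -2.489
v 1.663 0.952 -3.695
v 2.025 0.006 -3.014
v 1.989 0.702 -4.214
v 2.35 -0.243 -3.533
v 2.57 0.697 -4.529
v 2.931 -0.248 -3.848
v 2.189 -1.226 2.118
v 2.792 -0.664 2.817
v 1.893 -1.071 3.92
v 1.291 -1.634 3.222
v 2.183 -0.212 2.488
v 1.284 -0.619 3.591
v 1.578 -0.354 1.943
v 0.679 -0.761 3.046
v 1.331 -1.007 1.5
v 0.433 -1.414 2.604
v 1.587 -1.789 1.42
v 0.688 -2.196 2.523
v 2.196 -2.241 1.749
v 1.297 -2.648 2.852
v 2.801 -2.099 2.294
v 1.902 -2.506 3.397
v 3.047 -1.446 2.736
v 2.149 -1.853 3.84
f 2 1 5
f 2 5 3
f 3 5 6
f 3 6 4
f 5 1 7
f 5 7 6
f 6 7 8
f 6 8 4
f 7 1 9
f 7 9 8
f 8 9 10
f 8 10 4
f 9 1 11
f 9 11 10
f 10 11 12
f 10 12 4
f 11 1 13
f 11 13 12
f 12 13 14
f 12 14 4
f 13 1 15
f 13 15 14
f 14 15 16
f 14 16 4
f 15 1 17
f 15 17 16
f 16 17 18
f 16 18 4
f 17 1 19
f 17 19 18
f 18 19 20
f 18 20 4
f 19 1 21
f 19 21 20
f 20 21 22
f 20 22 4
f 21 1 2
f 21 2 22
f 22 2 3
f 22 3 4
f 24 23 27
f 24 27 25
f 25 27 28
f 25 28 26
f 27 23 29
f 27 29 28
f 28 29 30
f 28 30 26
f 29 23 31
f 29 31 30
f 30 31 32
f 30 32 26
f 31 23 33
f 31 33 32
f 32 33 34
f 32 34 26
f 33 23 35
f 33 35 34
f 34 35 36
f 34 36 26
f 35 23 37
f 35 37 36
f 36 37 38
f 36 38 26
f 37 23 39
f 37 39 38
f 38 39 40
f 38 40 26
f 39 23 24
f 39 24 40
f 40 24 25
f 40 25 26



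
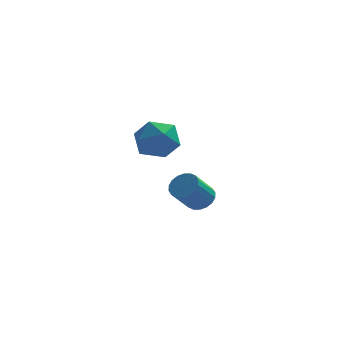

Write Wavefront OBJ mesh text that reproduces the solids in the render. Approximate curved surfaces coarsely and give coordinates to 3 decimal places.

v 3.93 0.979 -3.425
v 4.611 0.607 -3.229
v 3.811 -0.211 -1.999
v 3.13 0.161 -2.195
v 4.62 0.901 -3.028
v 3.82 0.083 -1.798
v 4.493 1.21 -2.905
v 3.693 0.392 -1.675
v 4.254 1.473 -2.886
v 3.454 0.655 -1.656
v 3.951 1.638 -2.973
v 3.151 0.821 -1.743
v 3.644 1.673 -3.149
v 2.844 0.855 -1.919
v 3.394 1.571 -3.381
v 2.593 0.753 -2.151
v 3.249 1.351 -3.621
v 2.449 0.533 -2.391
v 3.24 1.057 -3.822
v 2.44 0.239 -2.592
v 3.367 0.748 -3.945
v 2.567 -0.07 -2.715
v 3.606 0.485 -3.964
v 2.806 -0.333 -2.734
v 3.909 0.319 -3.877
v 3.109 -0.498 -2.647
v 4.216 0.285 -3.701
v 3.416 -0.533 -2.471
v 4.467 0.387 -3.469
v 3.666 -0.431 -2.239
v 1.913 -2.882 2.99
v 2.727 -3.653 3.313
v 1.193 -4.147 1.787
v 2.007 -4.918 2.11
v 1.165 -4.611 2.857
v 1.61 -3.829 3.601
v 2.31 -3.971 1.499
v 2.755 -3.189 2.243
v 2.973 -4.326 2.392
v 2.265 -4.721 3.232
v 1.655 -3.079 1.868
v 0.947 -3.474 2.708
f 2 1 5
f 2 5 3
f 3 5 6
f 3 6 4
f 5 1 7
f 5 7 6
f 6 7 8
f 6 8 4
f 7 1 9
f 7 9 8
f 8 9 10
f 8 10 4
f 9 1 11
f 9 11 10
f 10 11 12
f 10 12 4
f 11 1 13
f 11 13 12
f 12 13 14
f 12 14 4
f 13 1 15
f 13 15 14
f 14 15 16
f 14 16 4
f 15 1 17
f 15 17 16
f 16 17 18
f 16 18 4
f 17 1 19
f 17 19 18
f 18 19 20
f 18 20 4
f 19 1 21
f 19 21 20
f 20 21 22
f 20 22 4
f 21 1 23
f 21 23 22
f 22 23 24
f 22 24 4
f 23 1 25
f 23 25 24
f 24 25 26
f 24 26 4
f 25 1 27
f 25 27 26
f 26 27 28
f 26 28 4
f 27 1 29
f 27 29 28
f 28 29 30
f 28 30 4
f 29 1 2
f 29 2 30
f 30 2 3
f 30 3 4
f 31 42 36
f 31 36 32
f 31 32 38
f 31 38 41
f 31 41 42
f 32 36 40
f 36 42 35
f 42 41 33
f 41 38 37
f 38 32 39
f 34 40 35
f 34 35 33
f 34 33 37
f 34 37 39
f 34 39 40
f 35 40 36
f 33 35 42
f 37 33 41
f 39 37 38
f 40 39 32



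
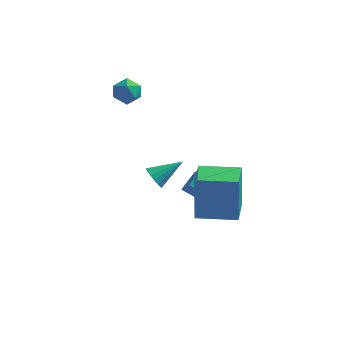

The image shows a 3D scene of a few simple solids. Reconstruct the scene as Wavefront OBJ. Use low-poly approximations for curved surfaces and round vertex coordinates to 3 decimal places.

v 0.772 1.413 -3.896
v -0.586 1.503 -3.133
v 1.136 2.363 -3.36
v -0.222 2.453 -2.597
v 1.342 0.567 -2.783
v -0.016 0.657 -2.02
v 1.706 1.517 -2.247
v 0.348 1.607 -1.484
v -1.901 1.576 -2.658
v -1.47 1.363 -3.081
v -0.759 2.384 -1.902
v -1.573 1.624 -3.205
v -1.75 1.873 -3.204
v -1.962 2.055 -3.078
v -2.16 2.127 -2.855
v -2.299 2.072 -2.588
v -2.346 1.904 -2.336
v -2.292 1.661 -2.158
v -2.148 1.398 -2.095
v -1.947 1.176 -2.16
v -1.736 1.046 -2.34
v -1.563 1.037 -2.592
v -1.467 1.151 -2.86
v -3.288 2.253 3.42
v -2.988 2.591 2.812
v -3.392 1.209 2.788
v -3.092 1.547 2.18
v -2.662 1.41 2.788
v -2.598 2.055 3.179
v -3.782 1.745 2.421
v -3.718 2.39 2.812
v -3.293 2.277 2.195
v -2.601 2.07 2.422
v -3.779 1.73 3.178
v -3.087 1.523 3.405
v 1.153 -2.882 -1.166
v 1.03 -2.474 0.982
v 0.931 -1.318 -1.476
v 0.807 -0.91 0.672
v 2.993 -2.61 -1.112
v 2.869 -2.202 1.036
v 2.77 -1.046 -1.422
v 2.647 -0.638 0.726
f 2 4 1
f 5 2 1
f 1 4 3
f 3 5 1
f 2 8 4
f 6 2 5
f 6 8 2
f 4 8 3
f 7 5 3
f 3 8 7
f 7 6 5
f 8 6 7
f 10 9 12
f 10 12 11
f 12 9 13
f 12 13 11
f 13 9 14
f 13 14 11
f 14 9 15
f 14 15 11
f 15 9 16
f 15 16 11
f 16 9 17
f 16 17 11
f 17 9 18
f 17 18 11
f 18 9 19
f 18 19 11
f 19 9 20
f 19 20 11
f 20 9 21
f 20 21 11
f 21 9 22
f 21 22 11
f 22 9 23
f 22 23 11
f 23 9 10
f 23 10 11
f 24 35 29
f 24 29 25
f 24 25 31
f 24 31 34
f 24 34 35
f 25 29 33
f 29 35 28
f 35 34 26
f 34 31 30
f 31 25 32
f 27 33 28
f 27 28 26
f 27 26 30
f 27 30 32
f 27 32 33
f 28 33 29
f 26 28 35
f 30 26 34
f 32 30 31
f 33 32 25
f 37 39 36
f 40 37 36
f 36 39 38
f 38 40 36
f 37 43 39
f 41 37 40
f 41 43 37
f 39 43 38
f 42 40 38
f 38 43 42
f 42 41 40
f 43 41 42



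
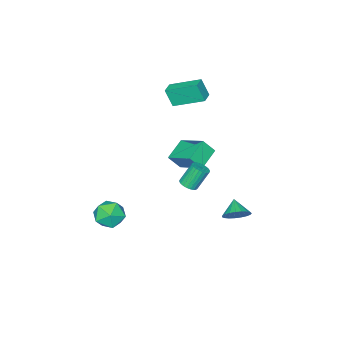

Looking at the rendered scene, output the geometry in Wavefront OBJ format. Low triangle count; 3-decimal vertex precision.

v -3.25 -3.773 2.625
v -3.098 -4.268 3.806
v -4.166 -2.086 3.45
v -4.014 -2.581 4.631
v -2.466 -3.379 2.689
v -2.314 -3.874 3.87
v -3.382 -1.692 3.514
v -3.23 -2.187 4.695
v -4.062 -4.247 -1.731
v -3.954 -2.354 -0.717
v -4.583 -3.74 -2.622
v -4.475 -1.847 -1.608
v -2.665 -3.973 -2.392
v -2.557 -2.08 -1.378
v -3.186 -3.466 -3.283
v -3.078 -1.573 -2.269
v 3.799 -2.238 -2.859
v 4.276 -2.953 -3.5
v 2.244 -2.807 -3.38
v 2.721 -3.522 -4.021
v 2.776 -3.636 -2.956
v 3.736 -3.284 -2.634
v 2.784 -2.476 -4.246
v 3.744 -2.124 -3.924
v 3.648 -3.101 -4.357
v 3.643 -3.818 -3.559
v 2.877 -1.942 -3.321
v 2.872 -2.659 -2.523
v -0.807 -0.535 -1.842
v -0.311 -0.66 -1.55
v -0.996 -0.33 -0.245
v -1.493 -0.205 -0.538
v -0.283 -0.436 -1.592
v -0.968 -0.106 -0.287
v -0.334 -0.226 -1.672
v -1.02 0.104 -0.367
v -0.458 -0.064 -1.778
v -1.144 0.266 -0.473
v -0.635 0.027 -1.894
v -1.321 0.357 -0.589
v -0.838 0.032 -2.002
v -1.524 0.362 -0.697
v -1.037 -0.049 -2.086
v -1.722 0.281 -0.781
v -1.2 -0.204 -2.132
v -1.886 0.126 -0.828
v -1.304 -0.41 -2.135
v -1.989 -0.08 -0.83
v -1.332 -0.634 -2.093
v -2.017 -0.304 -0.788
v -1.28 -0.844 -2.013
v -1.966 -0.514 -0.708
v -1.156 -1.006 -1.907
v -1.842 -0.676 -0.602
v -0.979 -1.097 -1.791
v -1.665 -0.767 -0.486
v -0.776 -1.102 -1.683
v -1.462 -0.772 -0.378
v -0.578 -1.021 -1.599
v -1.263 -0.691 -0.294
v -0.414 -0.866 -1.552
v -1.1 -0.536 -0.248
v -2.367 1.845 -4.151
v -1.721 1.871 -3.569
v -2.933 1.095 -3.489
v -1.937 2.137 -3.453
v -2.228 2.352 -3.457
v -2.543 2.48 -3.582
v -2.827 2.498 -3.805
v -3.032 2.403 -4.088
v -3.122 2.212 -4.381
v -3.081 1.957 -4.635
v -2.917 1.683 -4.805
v -2.657 1.437 -4.862
v -2.348 1.262 -4.796
v -2.042 1.188 -4.619
v -1.792 1.227 -4.36
v -1.641 1.373 -4.065
v -1.616 1.601 -3.786
f 2 4 1
f 5 2 1
f 1 4 3
f 3 5 1
f 2 8 4
f 6 2 5
f 6 8 2
f 4 8 3
f 7 5 3
f 3 8 7
f 7 6 5
f 8 6 7
f 10 12 9
f 13 10 9
f 9 12 11
f 11 13 9
f 10 16 12
f 14 10 13
f 14 16 10
f 12 16 11
f 15 13 11
f 11 16 15
f 15 14 13
f 16 14 15
f 17 28 22
f 17 22 18
f 17 18 24
f 17 24 27
f 17 27 28
f 18 22 26
f 22 28 21
f 28 27 19
f 27 24 23
f 24 18 25
f 20 26 21
f 20 21 19
f 20 19 23
f 20 23 25
f 20 25 26
f 21 26 22
f 19 21 28
f 23 19 27
f 25 23 24
f 26 25 18
f 30 29 33
f 30 33 31
f 31 33 34
f 31 34 32
f 33 29 35
f 33 35 34
f 34 35 36
f 34 36 32
f 35 29 37
f 35 37 36
f 36 37 38
f 36 38 32
f 37 29 39
f 37 39 38
f 38 39 40
f 38 40 32
f 39 29 41
f 39 41 40
f 40 41 42
f 40 42 32
f 41 29 43
f 41 43 42
f 42 43 44
f 42 44 32
f 43 29 45
f 43 45 44
f 44 45 46
f 44 46 32
f 45 29 47
f 45 47 46
f 46 47 48
f 46 48 32
f 47 29 49
f 47 49 48
f 48 49 50
f 48 50 32
f 49 29 51
f 49 51 50
f 50 51 52
f 50 52 32
f 51 29 53
f 51 53 52
f 52 53 54
f 52 54 32
f 53 29 55
f 53 55 54
f 54 55 56
f 54 56 32
f 55 29 57
f 55 57 56
f 56 57 58
f 56 58 32
f 57 29 59
f 57 59 58
f 58 59 60
f 58 60 32
f 59 29 61
f 59 61 60
f 60 61 62
f 60 62 32
f 61 29 30
f 61 30 62
f 62 30 31
f 62 31 32
f 64 63 66
f 64 66 65
f 66 63 67
f 66 67 65
f 67 63 68
f 67 68 65
f 68 63 69
f 68 69 65
f 69 63 70
f 69 70 65
f 70 63 71
f 70 71 65
f 71 63 72
f 71 72 65
f 72 63 73
f 72 73 65
f 73 63 74
f 73 74 65
f 74 63 75
f 74 75 65
f 75 63 76
f 75 76 65
f 76 63 77
f 76 77 65
f 77 63 78
f 77 78 65
f 78 63 79
f 78 79 65
f 79 63 64
f 79 64 65



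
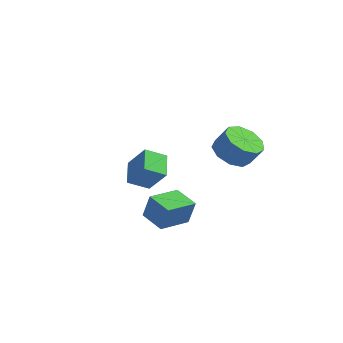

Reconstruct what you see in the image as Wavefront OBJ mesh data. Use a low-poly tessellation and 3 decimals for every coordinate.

v -1.599 -1.296 -1.534
v -0.591 -1.283 -0.317
v -2.354 -0.303 -0.92
v -1.346 -0.29 0.297
v -0.954 -0.47 -2.077
v 0.054 -0.457 -0.86
v -1.709 0.523 -1.463
v -0.701 0.536 -0.246
v 1.339 -3.78 -1.517
v 1.682 -3.707 -0.255
v 1.636 -2.207 -1.688
v 1.979 -2.134 -0.426
v 2.561 -4.046 -1.834
v 2.904 -3.973 -0.572
v 2.858 -2.473 -2.005
v 3.201 -2.4 -0.743
v 1.613 2.368 -0.077
v 2.172 1.487 -0.267
v 2.806 1.672 0.747
v 2.247 2.552 0.937
v 2.496 2.058 -0.574
v 3.131 2.243 0.44
v 2.408 2.774 -0.648
v 3.042 2.959 0.365
v 1.947 3.3 -0.456
v 2.581 3.484 0.558
v 1.33 3.389 -0.086
v 1.964 3.574 0.928
v 0.845 3.001 0.289
v 1.48 3.185 1.302
v 0.72 2.316 0.492
v 1.354 2.501 1.505
v 1.012 1.656 0.429
v 1.647 1.84 1.442
v 1.586 1.328 0.129
v 2.22 1.513 1.143
f 2 4 1
f 5 2 1
f 1 4 3
f 3 5 1
f 2 8 4
f 6 2 5
f 6 8 2
f 4 8 3
f 7 5 3
f 3 8 7
f 7 6 5
f 8 6 7
f 10 12 9
f 13 10 9
f 9 12 11
f 11 13 9
f 10 16 12
f 14 10 13
f 14 16 10
f 12 16 11
f 15 13 11
f 11 16 15
f 15 14 13
f 16 14 15
f 18 17 21
f 18 21 19
f 19 21 22
f 19 22 20
f 21 17 23
f 21 23 22
f 22 23 24
f 22 24 20
f 23 17 25
f 23 25 24
f 24 25 26
f 24 26 20
f 25 17 27
f 25 27 26
f 26 27 28
f 26 28 20
f 27 17 29
f 27 29 28
f 28 29 30
f 28 30 20
f 29 17 31
f 29 31 30
f 30 31 32
f 30 32 20
f 31 17 33
f 31 33 32
f 32 33 34
f 32 34 20
f 33 17 35
f 33 35 34
f 34 35 36
f 34 36 20
f 35 17 18
f 35 18 36
f 36 18 19
f 36 19 20



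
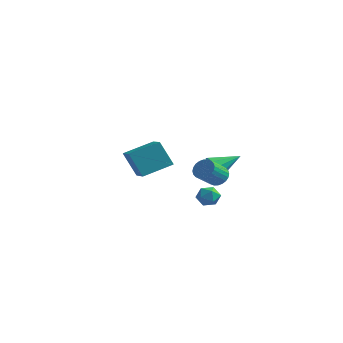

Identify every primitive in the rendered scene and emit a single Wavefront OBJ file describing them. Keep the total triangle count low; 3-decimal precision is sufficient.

v 2.456 -2.21 1.159
v 3.084 -2.394 1.014
v 2.952 -3.494 1.836
v 2.324 -3.31 1.981
v 3.122 -2.242 1.223
v 2.99 -3.342 2.046
v 3.059 -2.085 1.423
v 2.927 -3.185 2.245
v 2.904 -1.947 1.582
v 2.772 -3.048 2.404
v 2.681 -1.85 1.677
v 2.549 -2.95 2.499
v 2.424 -1.807 1.693
v 2.292 -2.907 2.515
v 2.172 -1.825 1.627
v 2.039 -2.925 2.45
v 1.962 -1.902 1.491
v 1.83 -3.002 2.313
v 1.828 -2.026 1.304
v 1.696 -3.126 2.126
v 1.79 -2.178 1.094
v 1.658 -3.278 1.917
v 1.853 -2.335 0.895
v 1.721 -3.435 1.717
v 2.008 -2.472 0.736
v 1.876 -3.573 1.558
v 2.231 -2.57 0.641
v 2.099 -3.67 1.463
v 2.488 -2.613 0.625
v 2.356 -3.713 1.447
v 2.741 -2.595 0.69
v 2.608 -3.695 1.513
v 2.95 -2.518 0.827
v 2.818 -3.618 1.649
v 2.832 -3.14 0.746
v 3.379 -3.23 0.329
v 2.241 -3.87 0.131
v 2.788 -3.96 -0.286
v 2.807 -4.196 0.366
v 3.172 -3.744 0.746
v 2.448 -3.356 -0.286
v 2.813 -2.904 0.094
v 3.141 -3.364 -0.31
v 3.363 -3.883 0.094
v 2.257 -3.217 0.366
v 2.479 -3.736 0.77
v 0.109 0.649 0.331
v 0.697 0.556 -0.218
v 0.931 1.971 0.989
v 0.354 0.866 -0.41
v -0.084 1.092 -0.319
v -0.447 1.149 0.02
v -0.598 1.015 0.479
v -0.479 0.741 0.88
v -0.135 0.432 1.072
v 0.302 0.206 0.981
v 0.665 0.149 0.642
v 0.816 0.283 0.184
v -3.415 -1 -0.626
v -4.231 -1.173 0.913
v -4.717 0.106 -1.193
v -5.533 -0.067 0.346
v -2.447 0.487 0.054
v -3.263 0.314 1.593
v -3.749 1.593 -0.513
v -4.565 1.42 1.026
f 2 1 5
f 2 5 3
f 3 5 6
f 3 6 4
f 5 1 7
f 5 7 6
f 6 7 8
f 6 8 4
f 7 1 9
f 7 9 8
f 8 9 10
f 8 10 4
f 9 1 11
f 9 11 10
f 10 11 12
f 10 12 4
f 11 1 13
f 11 13 12
f 12 13 14
f 12 14 4
f 13 1 15
f 13 15 14
f 14 15 16
f 14 16 4
f 15 1 17
f 15 17 16
f 16 17 18
f 16 18 4
f 17 1 19
f 17 19 18
f 18 19 20
f 18 20 4
f 19 1 21
f 19 21 20
f 20 21 22
f 20 22 4
f 21 1 23
f 21 23 22
f 22 23 24
f 22 24 4
f 23 1 25
f 23 25 24
f 24 25 26
f 24 26 4
f 25 1 27
f 25 27 26
f 26 27 28
f 26 28 4
f 27 1 29
f 27 29 28
f 28 29 30
f 28 30 4
f 29 1 31
f 29 31 30
f 30 31 32
f 30 32 4
f 31 1 33
f 31 33 32
f 32 33 34
f 32 34 4
f 33 1 2
f 33 2 34
f 34 2 3
f 34 3 4
f 35 46 40
f 35 40 36
f 35 36 42
f 35 42 45
f 35 45 46
f 36 40 44
f 40 46 39
f 46 45 37
f 45 42 41
f 42 36 43
f 38 44 39
f 38 39 37
f 38 37 41
f 38 41 43
f 38 43 44
f 39 44 40
f 37 39 46
f 41 37 45
f 43 41 42
f 44 43 36
f 48 47 50
f 48 50 49
f 50 47 51
f 50 51 49
f 51 47 52
f 51 52 49
f 52 47 53
f 52 53 49
f 53 47 54
f 53 54 49
f 54 47 55
f 54 55 49
f 55 47 56
f 55 56 49
f 56 47 57
f 56 57 49
f 57 47 58
f 57 58 49
f 58 47 48
f 58 48 49
f 60 62 59
f 63 60 59
f 59 62 61
f 61 63 59
f 60 66 62
f 64 60 63
f 64 66 60
f 62 66 61
f 65 63 61
f 61 66 65
f 65 64 63
f 66 64 65



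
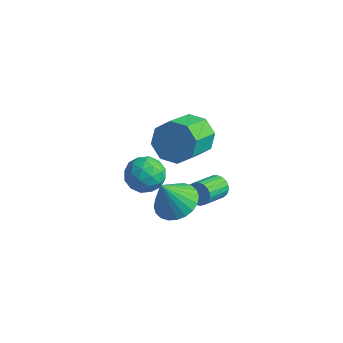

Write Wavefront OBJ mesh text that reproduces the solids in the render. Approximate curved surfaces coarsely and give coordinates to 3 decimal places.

v 1.412 -1.858 -1.615
v 2.2 -1.831 -2.013
v 1.8 -3.049 -0.927
v 2.588 -3.022 -1.325
v 2.377 -2.413 -0.72
v 2.138 -1.677 -1.146
v 1.862 -3.203 -1.794
v 1.623 -2.467 -2.22
v 2.478 -2.662 -2.124
v 2.797 -2.174 -1.46
v 1.203 -2.706 -1.48
v 1.522 -2.218 -0.816
v 1.772 -1.74 -1.875
v 2.228 -3.14 -1.065
v 2.104 -2.782 -0.71
v 2.567 -2.766 -0.944
v 1.735 -1.65 -1.365
v 2.199 -1.634 -1.599
v 2.303 -1.976 -0.839
v 1.801 -3.246 -1.341
v 2.265 -3.23 -1.575
v 1.433 -2.114 -1.996
v 1.896 -2.098 -2.23
v 1.697 -2.904 -2.101
v 2.399 -2.213 -2.173
v 2.627 -2.913 -1.769
v 2.2 -3.019 -2.045
v 2.059 -2.586 -2.295
v 2.586 -1.926 -1.783
v 2.814 -2.626 -1.378
v 2.69 -2.268 -1.023
v 2.549 -1.836 -1.273
v 2.75 -2.415 -1.848
v 1.186 -2.254 -1.562
v 1.414 -2.954 -1.157
v 1.451 -3.044 -1.667
v 1.31 -2.612 -1.917
v 1.373 -1.967 -1.171
v 1.601 -2.667 -0.767
v 1.941 -2.294 -0.645
v 1.8 -1.861 -0.895
v 1.25 -2.465 -1.092
v 3.269 -1.018 0.711
v 4.187 -1.097 0.441
v 4.329 -2.581 1.359
v 3.411 -2.502 1.629
v 4.109 -0.719 1.066
v 4.251 -2.202 1.983
v 3.539 -0.515 1.483
v 3.681 -1.999 2.4
v 2.811 -0.607 1.448
v 2.953 -2.09 2.365
v 2.351 -0.939 0.981
v 2.493 -2.423 1.899
v 2.429 -1.318 0.357
v 2.571 -2.801 1.274
v 2.999 -1.521 -0.06
v 3.141 -3.005 0.857
v 3.727 -1.43 -0.025
v 3.869 -2.913 0.892
v 3.991 -3.152 -1.335
v 4.709 -2.675 -0.96
v 3.629 -3.668 0.015
v 4.439 -2.428 -0.938
v 4.101 -2.29 -0.976
v 3.747 -2.284 -1.069
v 3.429 -2.41 -1.202
v 3.197 -2.649 -1.355
v 3.086 -2.965 -1.506
v 3.112 -3.309 -1.63
v 3.273 -3.629 -1.71
v 3.542 -3.876 -1.732
v 3.88 -4.014 -1.694
v 4.235 -4.02 -1.601
v 4.553 -3.894 -1.468
v 4.785 -3.655 -1.315
v 4.896 -3.339 -1.164
v 4.869 -2.995 -1.04
v 3.679 0.164 -3.638
v 4.105 -0.007 -3.94
v 4.048 -1.275 -3.304
v 3.621 -1.104 -3.002
v 4.209 0.081 -3.756
v 4.152 -1.188 -3.12
v 4.222 0.183 -3.552
v 4.164 -1.086 -2.916
v 4.14 0.281 -3.363
v 4.083 -0.987 -2.727
v 3.979 0.36 -3.221
v 3.921 -0.908 -2.585
v 3.766 0.404 -3.151
v 3.708 -0.864 -2.515
v 3.537 0.407 -3.165
v 3.48 -0.861 -2.529
v 3.334 0.368 -3.262
v 3.276 -0.9 -2.626
v 3.189 0.294 -3.423
v 3.132 -0.974 -2.787
v 3.13 0.197 -3.621
v 3.073 -1.071 -2.985
v 3.165 0.095 -3.823
v 3.108 -1.174 -3.187
v 3.289 0.004 -3.992
v 3.232 -1.264 -3.356
v 3.481 -0.059 -4.1
v 3.424 -1.327 -3.464
v 3.706 -0.083 -4.128
v 3.649 -1.351 -3.493
v 3.927 -0.065 -4.072
v 3.87 -1.333 -3.436
f 1 38 17
f 38 12 41
f 17 41 6
f 38 41 17
f 1 17 13
f 17 6 18
f 13 18 2
f 17 18 13
f 1 13 22
f 13 2 23
f 22 23 8
f 13 23 22
f 1 22 34
f 22 8 37
f 34 37 11
f 22 37 34
f 1 34 38
f 34 11 42
f 38 42 12
f 34 42 38
f 2 18 29
f 18 6 32
f 29 32 10
f 18 32 29
f 6 41 19
f 41 12 40
f 19 40 5
f 41 40 19
f 12 42 39
f 42 11 35
f 39 35 3
f 42 35 39
f 11 37 36
f 37 8 24
f 36 24 7
f 37 24 36
f 8 23 28
f 23 2 25
f 28 25 9
f 23 25 28
f 4 30 16
f 30 10 31
f 16 31 5
f 30 31 16
f 4 16 14
f 16 5 15
f 14 15 3
f 16 15 14
f 4 14 21
f 14 3 20
f 21 20 7
f 14 20 21
f 4 21 26
f 21 7 27
f 26 27 9
f 21 27 26
f 4 26 30
f 26 9 33
f 30 33 10
f 26 33 30
f 5 31 19
f 31 10 32
f 19 32 6
f 31 32 19
f 3 15 39
f 15 5 40
f 39 40 12
f 15 40 39
f 7 20 36
f 20 3 35
f 36 35 11
f 20 35 36
f 9 27 28
f 27 7 24
f 28 24 8
f 27 24 28
f 10 33 29
f 33 9 25
f 29 25 2
f 33 25 29
f 44 43 47
f 44 47 45
f 45 47 48
f 45 48 46
f 47 43 49
f 47 49 48
f 48 49 50
f 48 50 46
f 49 43 51
f 49 51 50
f 50 51 52
f 50 52 46
f 51 43 53
f 51 53 52
f 52 53 54
f 52 54 46
f 53 43 55
f 53 55 54
f 54 55 56
f 54 56 46
f 55 43 57
f 55 57 56
f 56 57 58
f 56 58 46
f 57 43 59
f 57 59 58
f 58 59 60
f 58 60 46
f 59 43 44
f 59 44 60
f 60 44 45
f 60 45 46
f 62 61 64
f 62 64 63
f 64 61 65
f 64 65 63
f 65 61 66
f 65 66 63
f 66 61 67
f 66 67 63
f 67 61 68
f 67 68 63
f 68 61 69
f 68 69 63
f 69 61 70
f 69 70 63
f 70 61 71
f 70 71 63
f 71 61 72
f 71 72 63
f 72 61 73
f 72 73 63
f 73 61 74
f 73 74 63
f 74 61 75
f 74 75 63
f 75 61 76
f 75 76 63
f 76 61 77
f 76 77 63
f 77 61 78
f 77 78 63
f 78 61 62
f 78 62 63
f 80 79 83
f 80 83 81
f 81 83 84
f 81 84 82
f 83 79 85
f 83 85 84
f 84 85 86
f 84 86 82
f 85 79 87
f 85 87 86
f 86 87 88
f 86 88 82
f 87 79 89
f 87 89 88
f 88 89 90
f 88 90 82
f 89 79 91
f 89 91 90
f 90 91 92
f 90 92 82
f 91 79 93
f 91 93 92
f 92 93 94
f 92 94 82
f 93 79 95
f 93 95 94
f 94 95 96
f 94 96 82
f 95 79 97
f 95 97 96
f 96 97 98
f 96 98 82
f 97 79 99
f 97 99 98
f 98 99 100
f 98 100 82
f 99 79 101
f 99 101 100
f 100 101 102
f 100 102 82
f 101 79 103
f 101 103 102
f 102 103 104
f 102 104 82
f 103 79 105
f 103 105 104
f 104 105 106
f 104 106 82
f 105 79 107
f 105 107 106
f 106 107 108
f 106 108 82
f 107 79 109
f 107 109 108
f 108 109 110
f 108 110 82
f 109 79 80
f 109 80 110
f 110 80 81
f 110 81 82

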